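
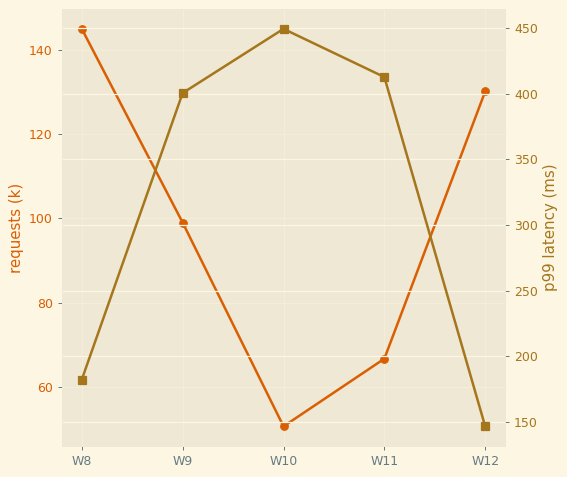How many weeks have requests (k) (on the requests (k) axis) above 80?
3

Above 80: W8, W9, W12.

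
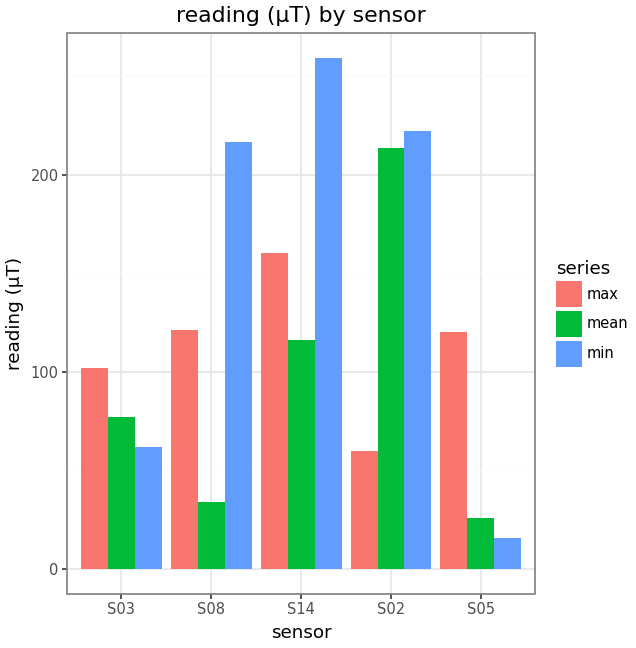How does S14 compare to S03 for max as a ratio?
≈ 1.5×

S14 ≈ 150, S03 ≈ 100; 150/100 ≈ 1.5.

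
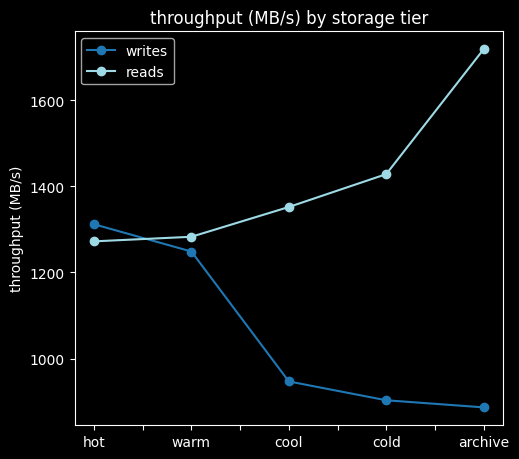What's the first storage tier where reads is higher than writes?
warm

hot: reads ≈ 1300 vs writes ≈ 1300 (not yet); warm: reads ≈ 1300 vs writes ≈ 1200 (first crossover).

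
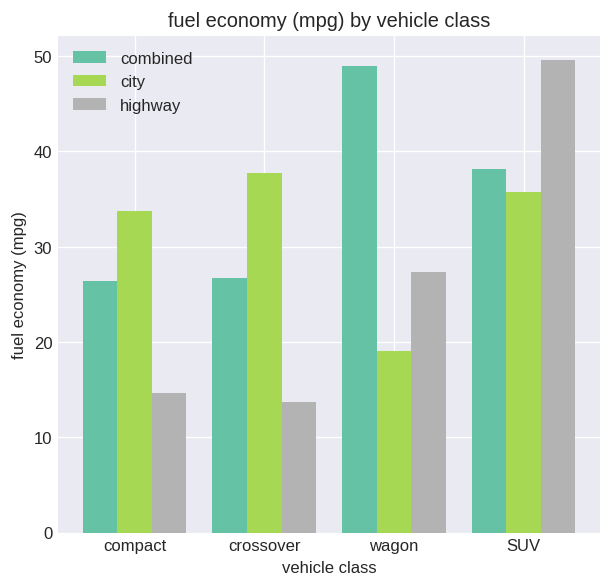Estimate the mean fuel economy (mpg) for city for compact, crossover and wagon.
(35 + 40 + 20) / 3 ≈ 32.

≈ 32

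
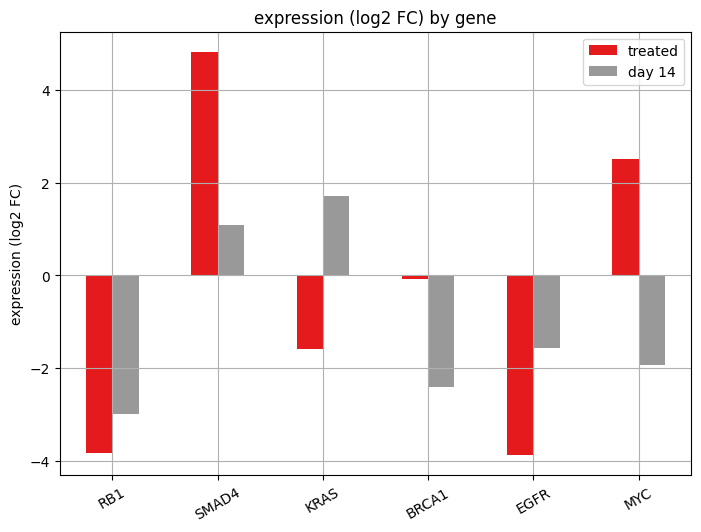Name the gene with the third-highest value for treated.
Top 4 for treated: SMAD4 ≈ 5, MYC ≈ 3, BRCA1 ≈ 0, KRAS ≈ -2.

BRCA1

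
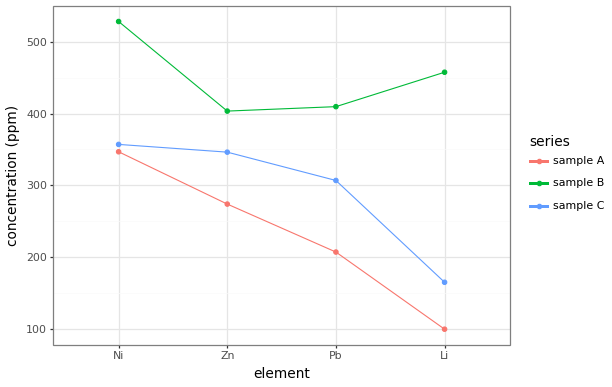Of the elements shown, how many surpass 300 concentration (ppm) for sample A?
Above 300: Ni.

1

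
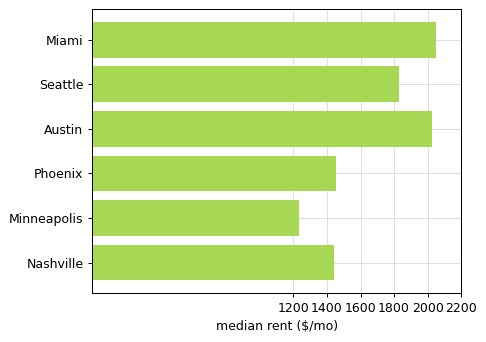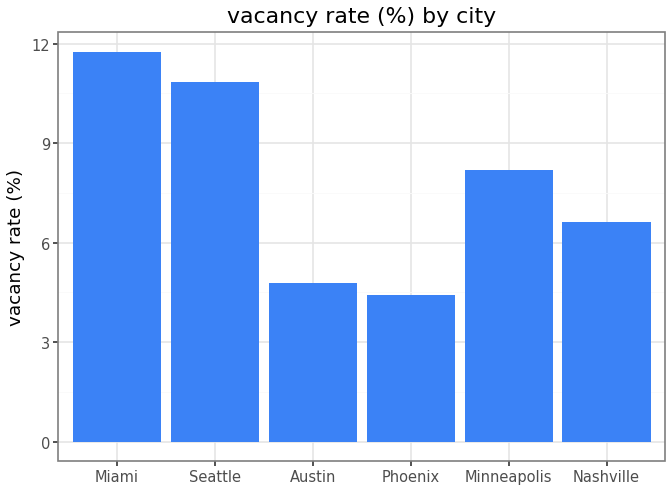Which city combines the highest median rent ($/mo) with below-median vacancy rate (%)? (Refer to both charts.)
Chart 2 median vacancy rate (%) ≈ 8; below-median cities: Austin, Phoenix, Nashville. Among those, Austin has the highest median rent ($/mo) (≈ 2000).

Austin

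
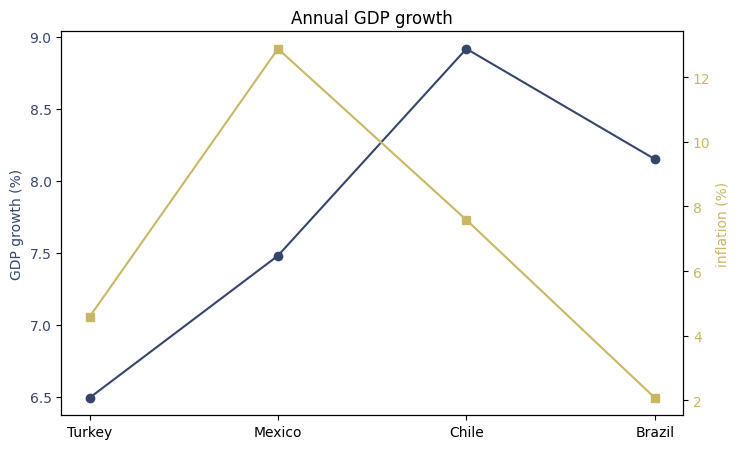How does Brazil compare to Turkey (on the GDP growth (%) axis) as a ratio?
Brazil ≈ 8.0, Turkey ≈ 6.5; 8.0/6.5 ≈ 1.23.

≈ 1.23×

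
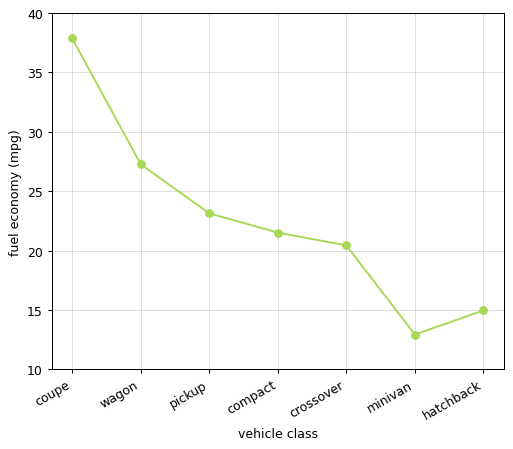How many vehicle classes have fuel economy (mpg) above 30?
Above 30: coupe.

1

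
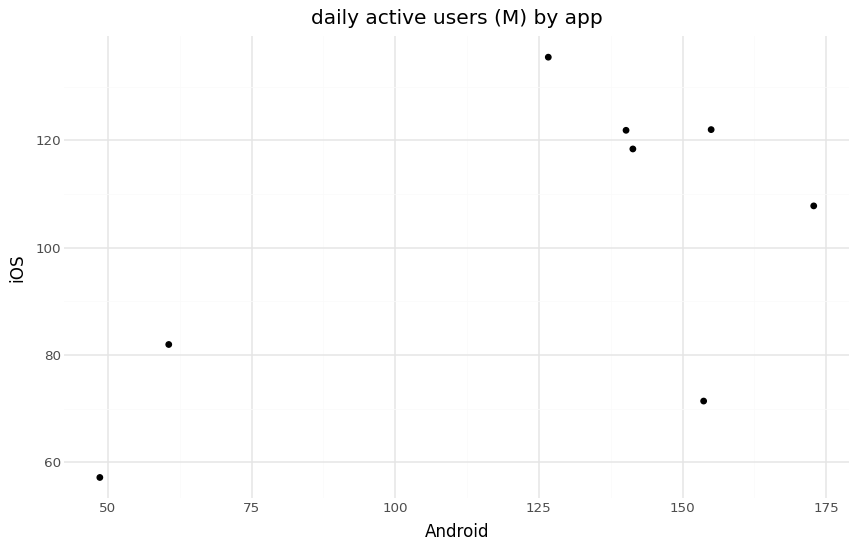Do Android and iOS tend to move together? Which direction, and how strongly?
positive, moderate

Points are positively correlated; moderate (|r| ≈ 0.6).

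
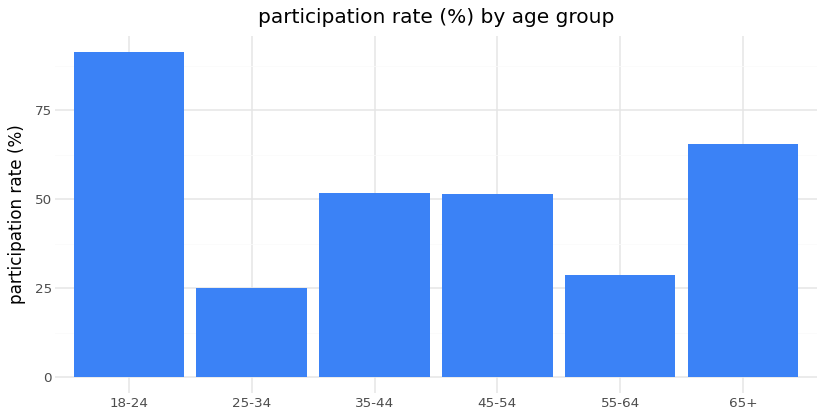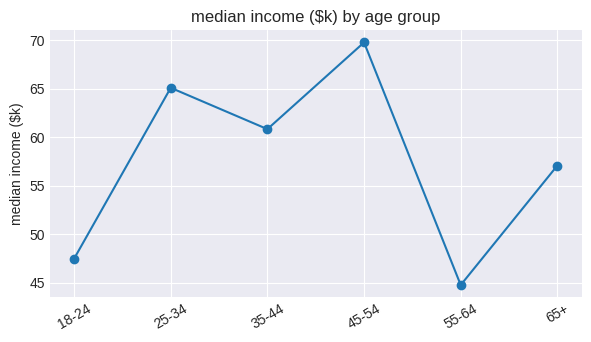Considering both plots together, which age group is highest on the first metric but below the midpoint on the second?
18-24

Chart 2 median median income ($k) ≈ 60; below-median age groups: 18-24, 55-64, 65+. Among those, 18-24 has the highest participation rate (%) (≈ 90).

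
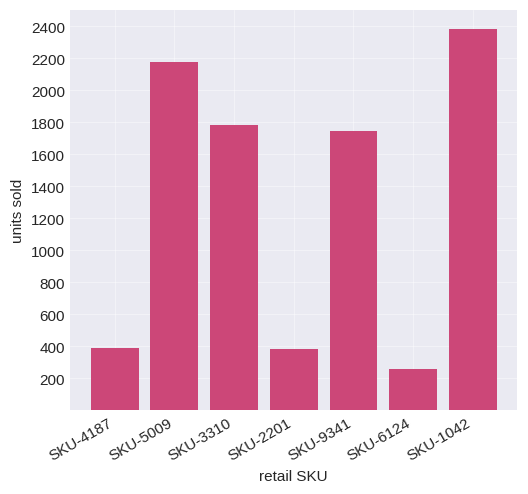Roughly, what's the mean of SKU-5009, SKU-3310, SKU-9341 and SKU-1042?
(2200 + 1800 + 1800 + 2400) / 4 ≈ 2050.

≈ 2050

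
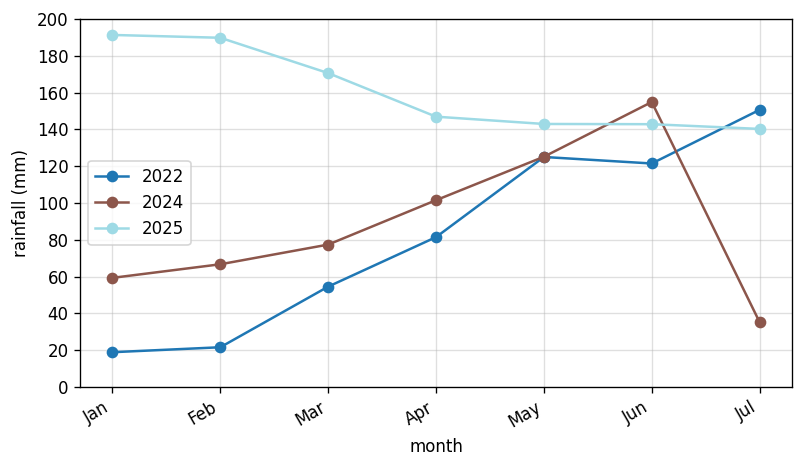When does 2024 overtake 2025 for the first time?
May: 2024 ≈ 120 vs 2025 ≈ 140 (not yet); Jun: 2024 ≈ 160 vs 2025 ≈ 140 (first crossover).

Jun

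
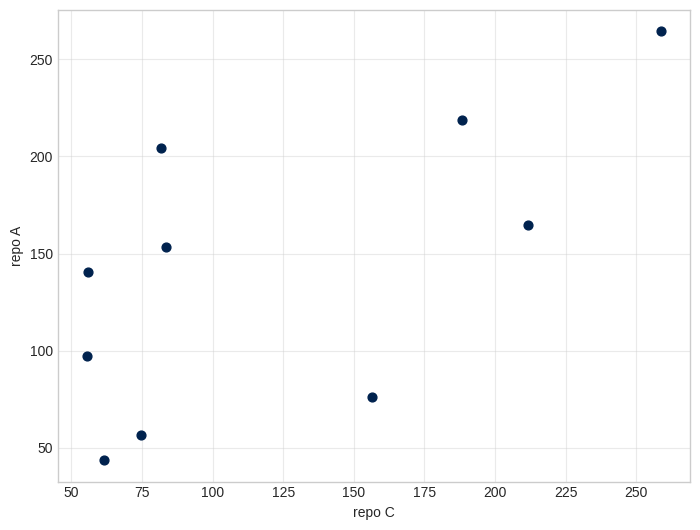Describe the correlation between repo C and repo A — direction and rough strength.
Points are positively correlated; moderate (|r| ≈ 0.6).

positive, moderate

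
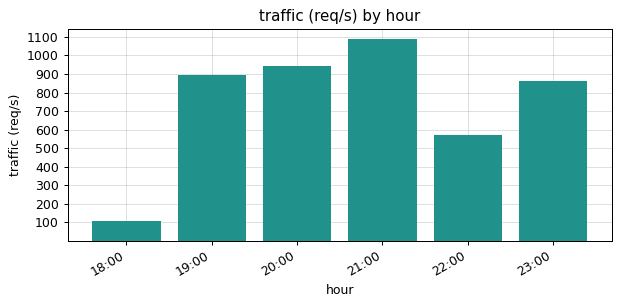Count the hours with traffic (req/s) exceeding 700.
4

Above 700: 19:00, 20:00, 21:00, 23:00.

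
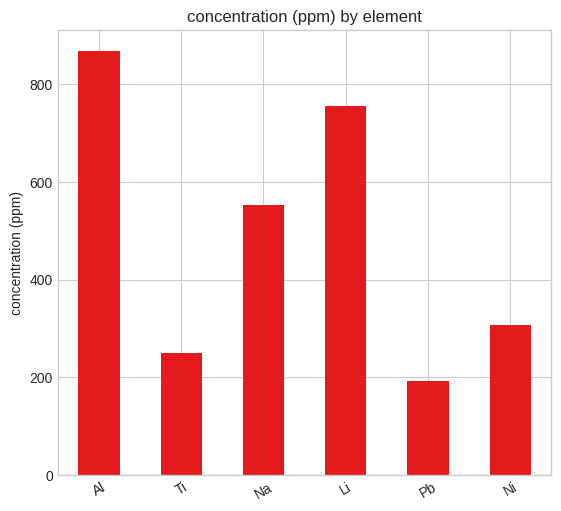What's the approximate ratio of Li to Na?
≈ 1.33×

Li ≈ 800, Na ≈ 600; 800/600 ≈ 1.33.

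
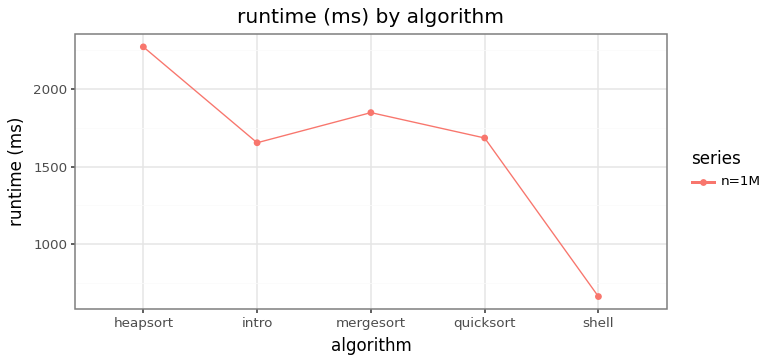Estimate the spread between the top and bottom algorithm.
≈ 1600

Max heapsort ≈ 2200, min shell ≈ 600; range ≈ 1600.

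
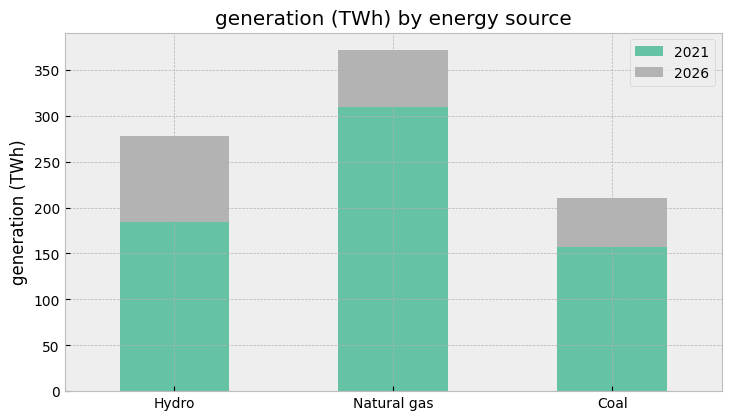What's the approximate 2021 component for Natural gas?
≈ 300

2021 top ≈ 300, bottom ≈ 0; segment ≈ 300.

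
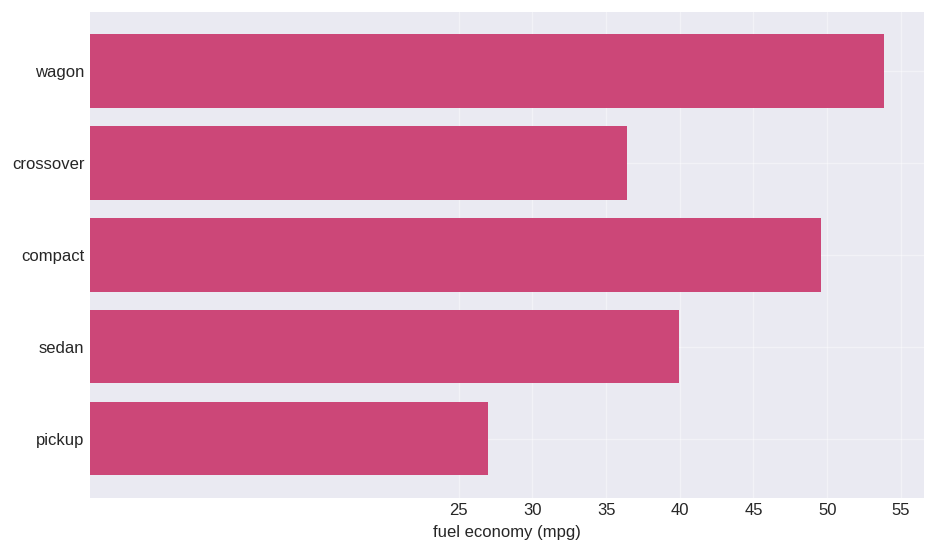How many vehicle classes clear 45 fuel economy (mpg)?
2

Above 45: wagon, compact.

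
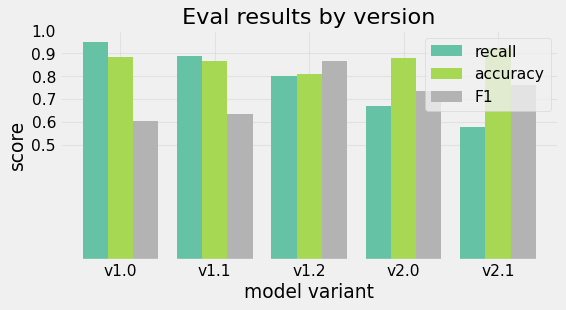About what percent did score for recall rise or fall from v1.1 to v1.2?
≈ -11.1%

v1.1 ≈ 0.9, v1.2 ≈ 0.8; (0.8 − 0.9) / 0.9 ≈ -11.1%.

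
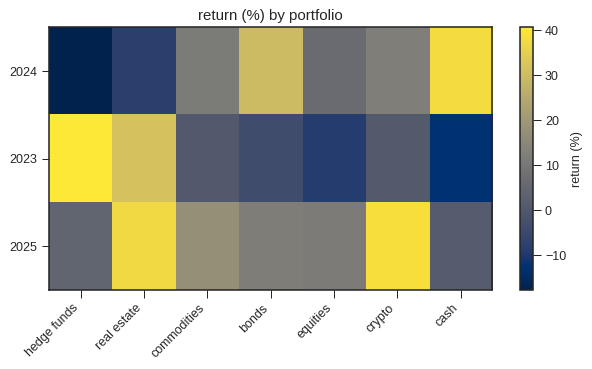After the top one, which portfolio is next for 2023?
real estate

Top 3 for 2023: hedge funds ≈ 40, real estate ≈ 30, crypto ≈ 0.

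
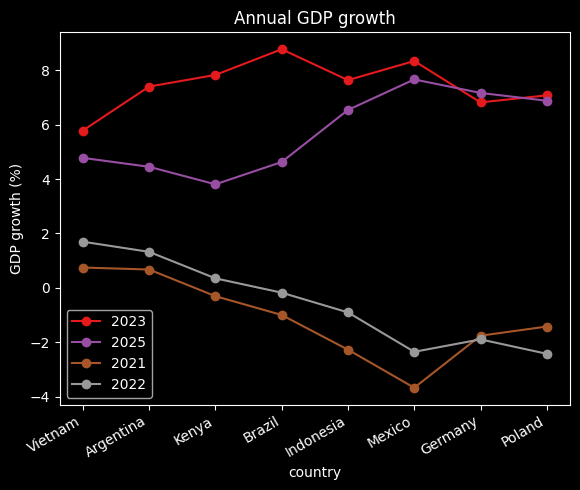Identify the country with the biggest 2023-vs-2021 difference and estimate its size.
Mexico, ≈ 12 %

Mexico: 2023 ≈ 8, 2021 ≈ -4 → gap ≈ 12. Next-largest (Indonesia) is only ≈ 10.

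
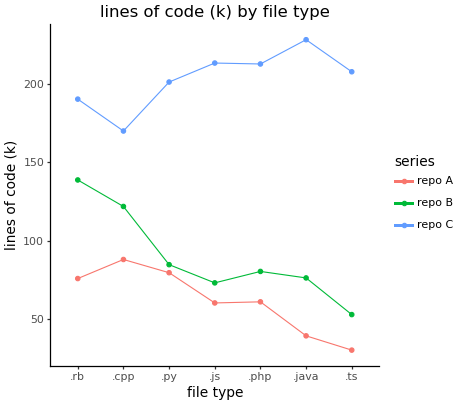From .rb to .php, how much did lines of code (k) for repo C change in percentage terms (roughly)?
≈ +10%

.rb ≈ 200, .php ≈ 220; (220 − 200) / 200 ≈ +10%.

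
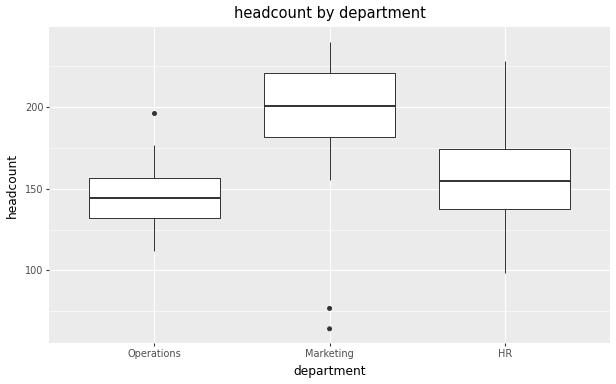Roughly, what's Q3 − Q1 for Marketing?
Q3 ≈ 220, Q1 ≈ 180; IQR ≈ 40.

≈ 40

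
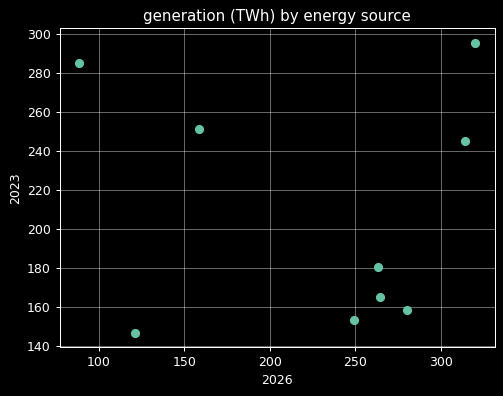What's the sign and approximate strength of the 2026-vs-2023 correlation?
Points are roughly uncorrelated; weak (|r| ≈ 0.1).

no clear correlation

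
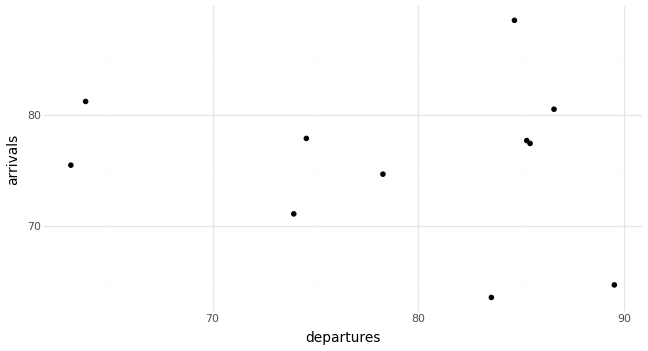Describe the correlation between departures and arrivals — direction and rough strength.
Points are roughly uncorrelated; weak (|r| ≈ 0.2).

no clear correlation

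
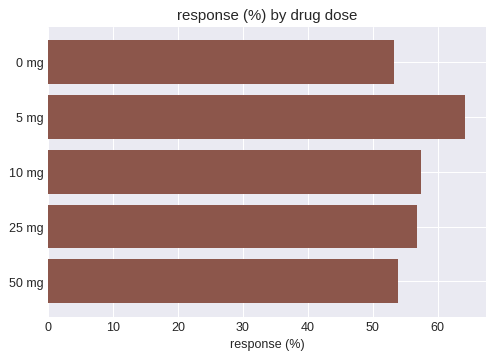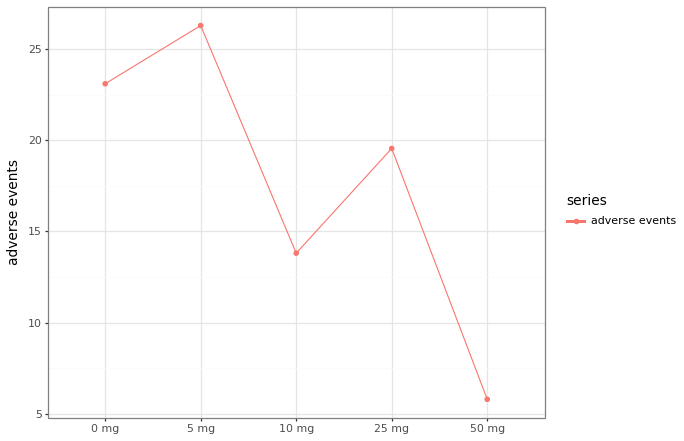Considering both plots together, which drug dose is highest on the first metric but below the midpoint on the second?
Chart 2 median adverse events ≈ 20; below-median drug doses: 10 mg, 50 mg. Among those, 10 mg has the highest response (%) (≈ 60).

10 mg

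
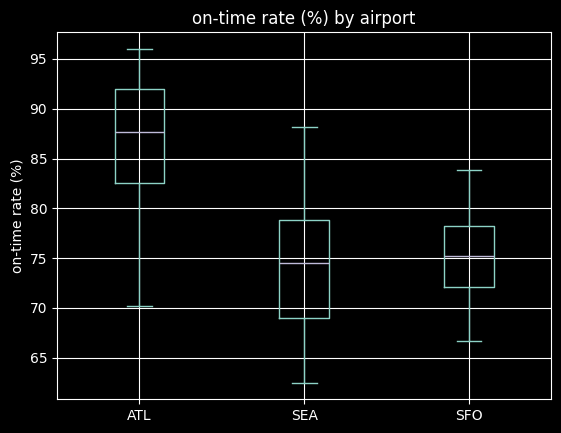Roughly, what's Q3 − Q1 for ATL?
Q3 ≈ 92, Q1 ≈ 83; IQR ≈ 9.

≈ 9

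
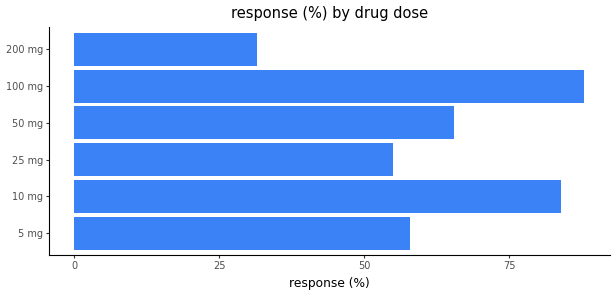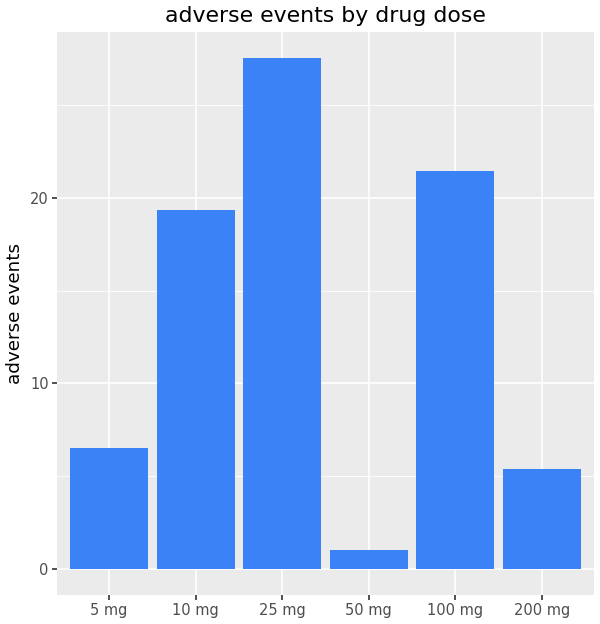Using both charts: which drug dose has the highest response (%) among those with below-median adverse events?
Chart 2 median adverse events ≈ 15; below-median drug doses: 5 mg, 50 mg, 200 mg. Among those, 50 mg has the highest response (%) (≈ 70).

50 mg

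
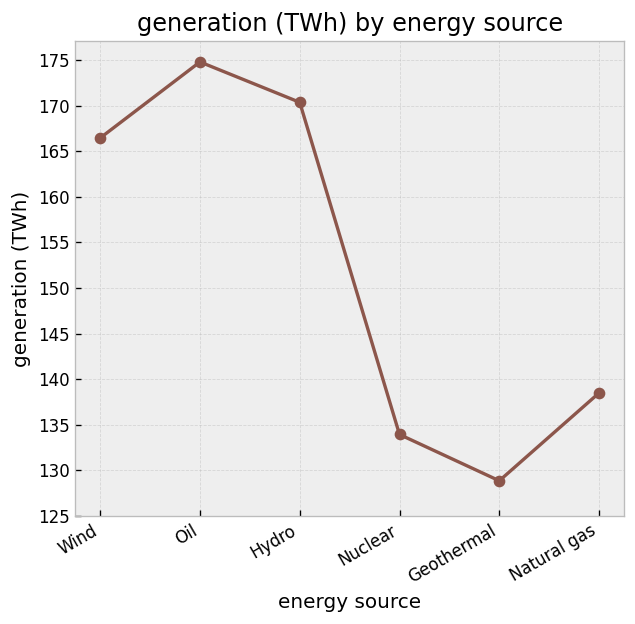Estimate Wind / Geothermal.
Wind ≈ 165, Geothermal ≈ 130; 165/130 ≈ 1.27.

≈ 1.27×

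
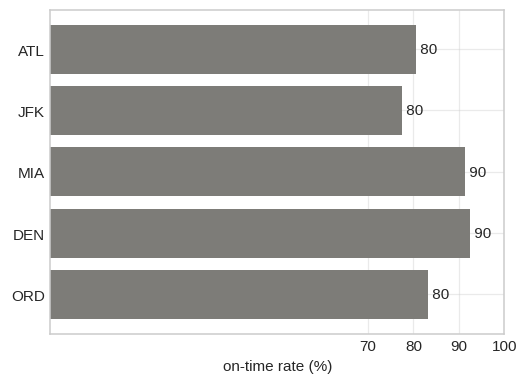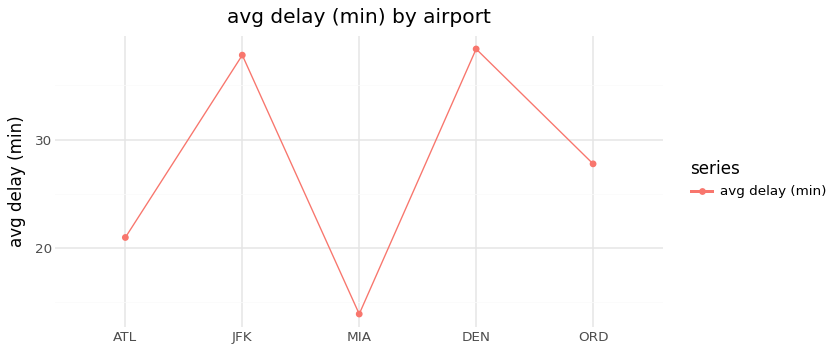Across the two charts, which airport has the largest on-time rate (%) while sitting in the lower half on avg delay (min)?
Chart 2 median avg delay (min) ≈ 30; below-median airports: ATL, MIA. Among those, MIA has the highest on-time rate (%) (≈ 90).

MIA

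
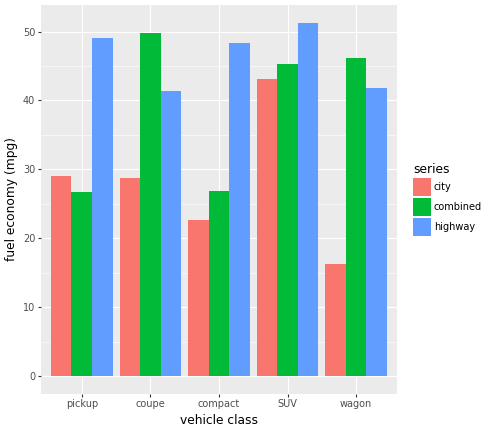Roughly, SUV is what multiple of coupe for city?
≈ 1.5×

SUV ≈ 45, coupe ≈ 30; 45/30 ≈ 1.5.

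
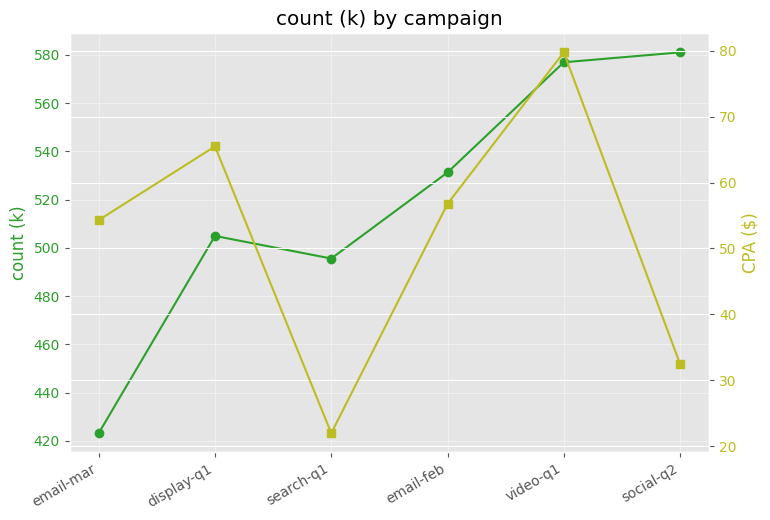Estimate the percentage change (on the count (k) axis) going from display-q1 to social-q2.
≈ +16%

display-q1 ≈ 500, social-q2 ≈ 580; (580 − 500) / 500 ≈ +16%.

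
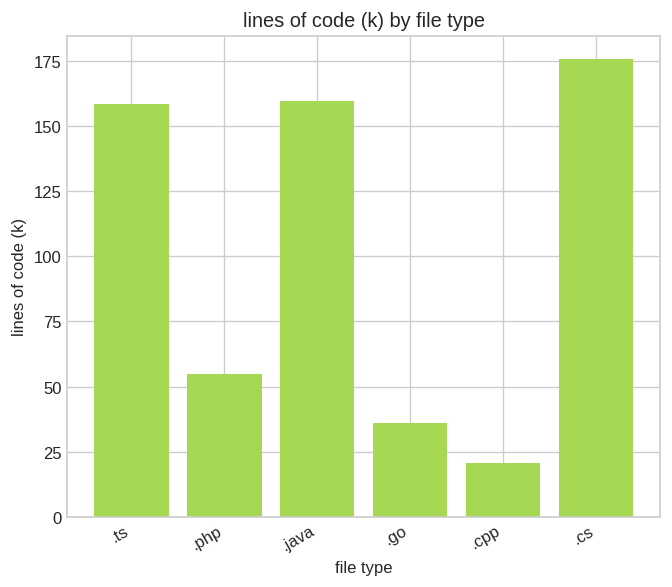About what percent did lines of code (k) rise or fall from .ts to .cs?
.ts ≈ 160, .cs ≈ 180; (180 − 160) / 160 ≈ +12.5%.

≈ +12.5%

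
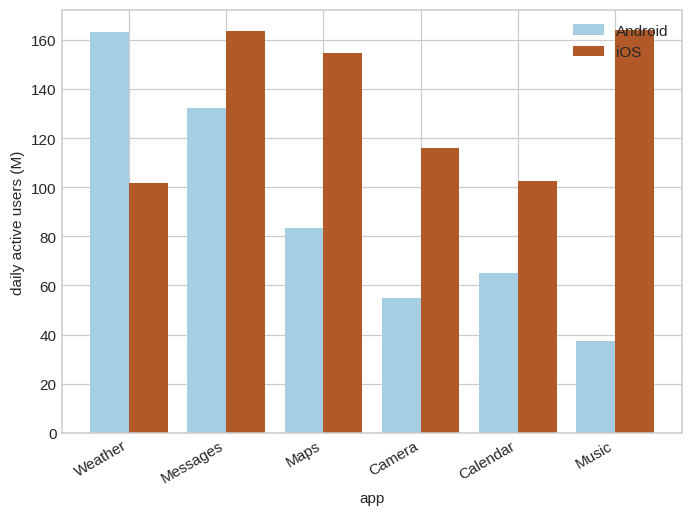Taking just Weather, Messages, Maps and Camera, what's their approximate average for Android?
(160 + 140 + 80 + 60) / 4 ≈ 110.

≈ 110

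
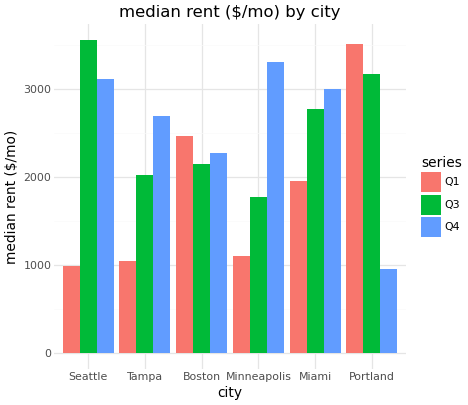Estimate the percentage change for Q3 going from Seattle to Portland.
≈ -14.3%

Seattle ≈ 3500, Portland ≈ 3000; (3000 − 3500) / 3500 ≈ -14.3%.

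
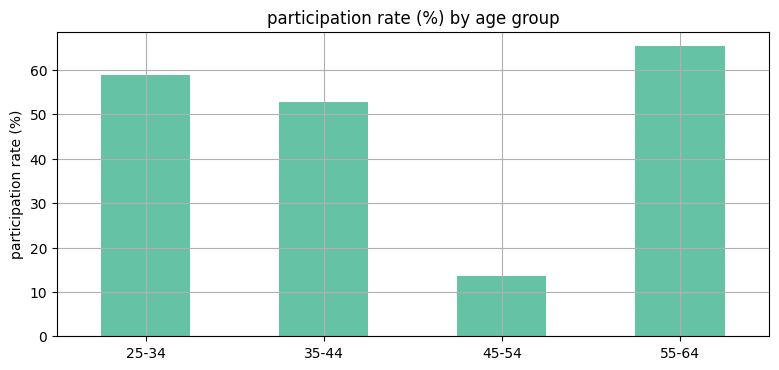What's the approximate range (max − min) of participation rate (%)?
≈ 60

Max 55-64 ≈ 70, min 45-54 ≈ 10; range ≈ 60.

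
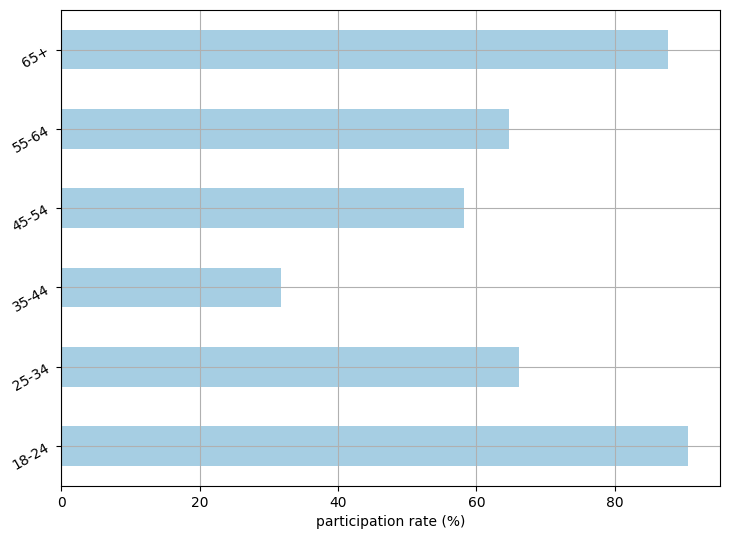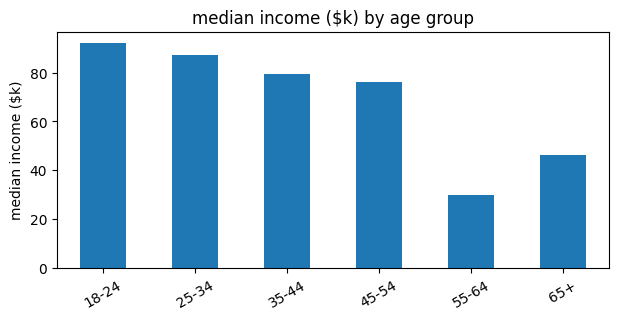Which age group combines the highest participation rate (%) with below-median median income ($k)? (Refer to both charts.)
65+

Chart 2 median median income ($k) ≈ 80; below-median age groups: 45-54, 55-64, 65+. Among those, 65+ has the highest participation rate (%) (≈ 90).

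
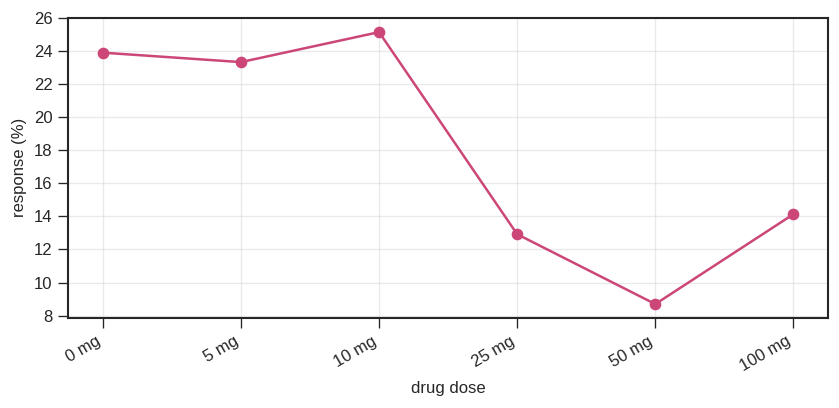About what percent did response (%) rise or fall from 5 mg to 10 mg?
≈ +8.3%

5 mg ≈ 24, 10 mg ≈ 26; (26 − 24) / 24 ≈ +8.3%.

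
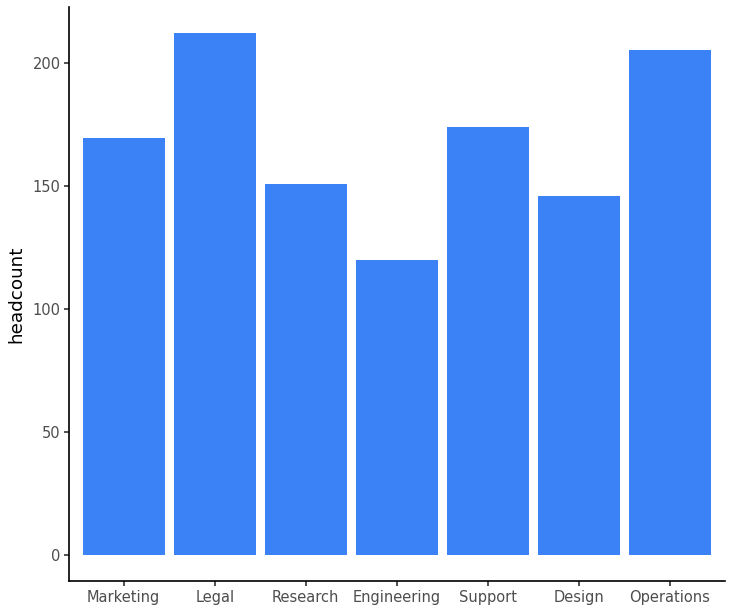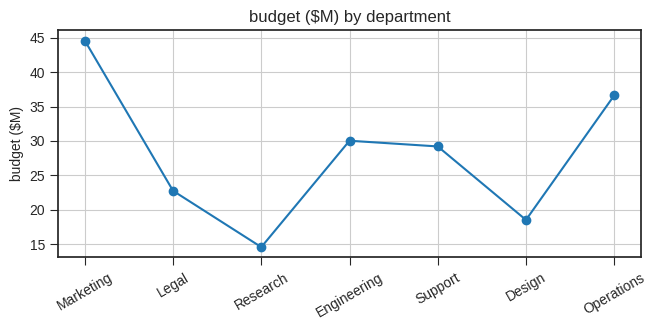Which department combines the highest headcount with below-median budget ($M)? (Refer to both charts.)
Legal

Chart 2 median budget ($M) ≈ 30; below-median departments: Legal, Research, Design. Among those, Legal has the highest headcount (≈ 220).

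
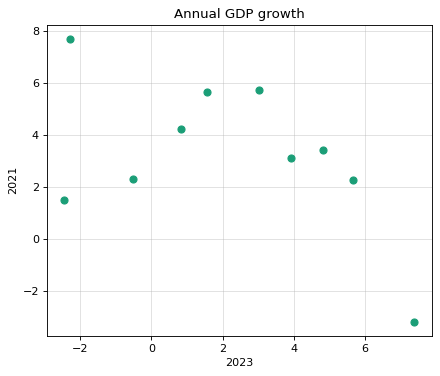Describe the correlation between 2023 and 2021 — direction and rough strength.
negative, moderate

Points are negatively correlated; moderate (|r| ≈ 0.5).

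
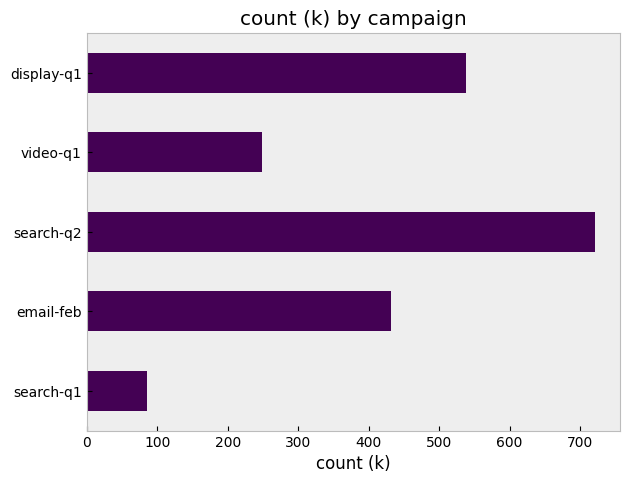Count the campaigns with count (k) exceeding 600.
Above 600: search-q2.

1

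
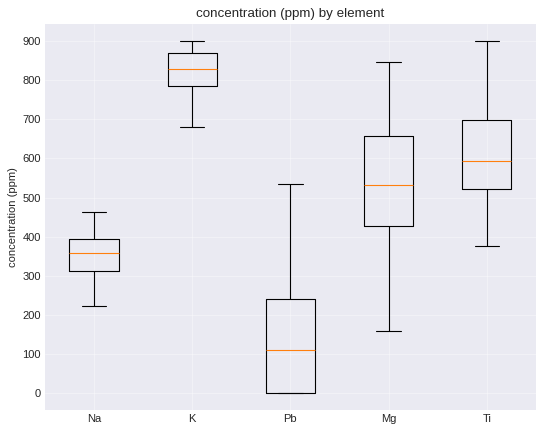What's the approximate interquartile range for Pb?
Q3 ≈ 200, Q1 ≈ 0; IQR ≈ 200.

≈ 200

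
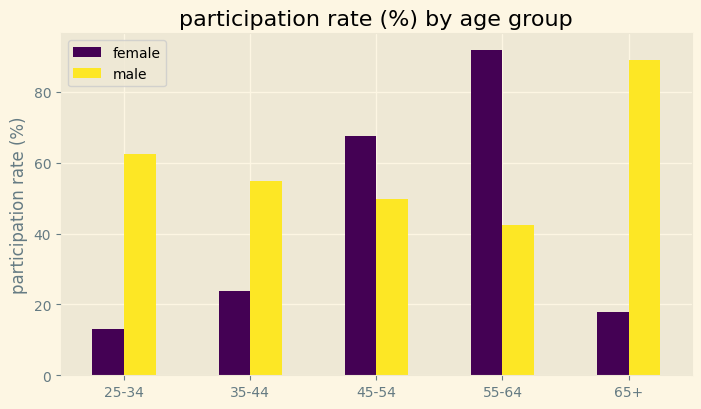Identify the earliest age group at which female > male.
35-44: female ≈ 20 vs male ≈ 50 (not yet); 45-54: female ≈ 70 vs male ≈ 50 (first crossover).

45-54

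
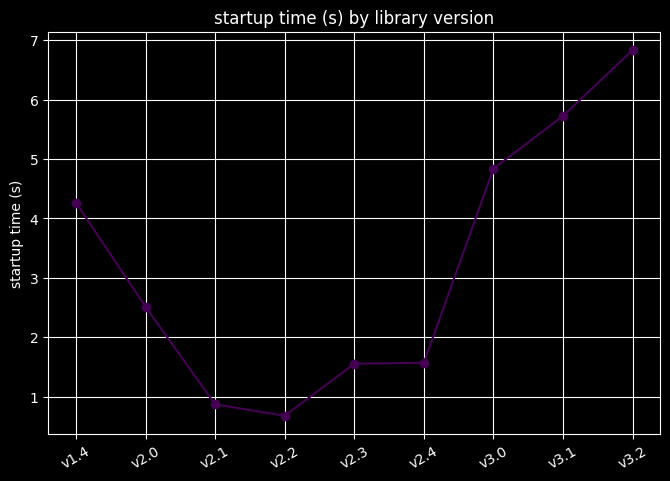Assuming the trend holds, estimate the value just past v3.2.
≈ 8

Last three: 5, 6, 7 → slope ≈ 1/step → next ≈ 8.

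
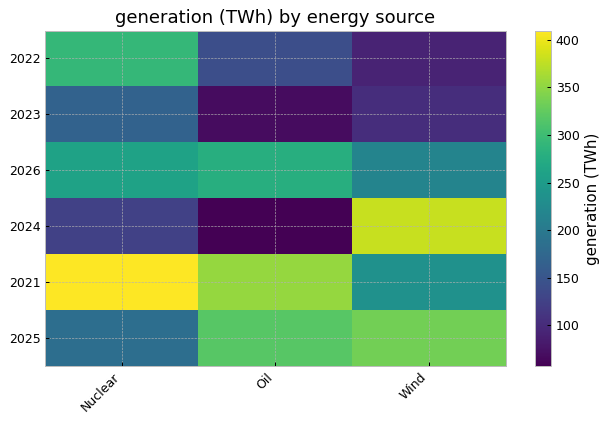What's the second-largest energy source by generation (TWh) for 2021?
Oil

Top 3 for 2021: Nuclear ≈ 400, Oil ≈ 350, Wind ≈ 250.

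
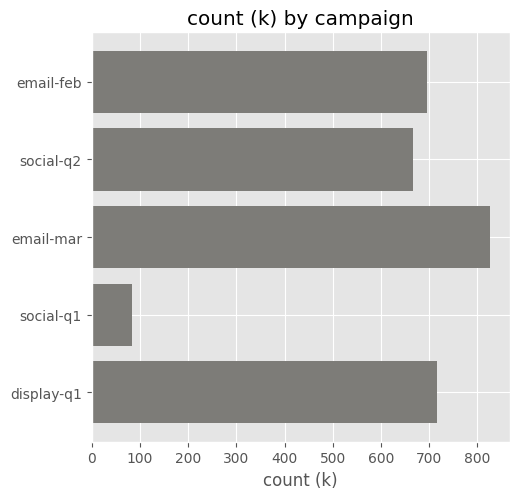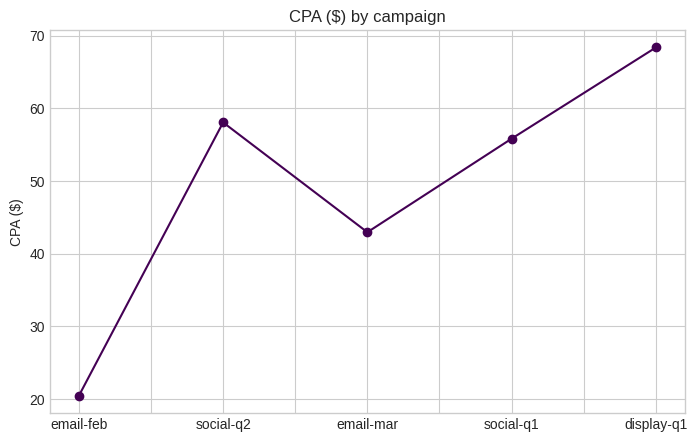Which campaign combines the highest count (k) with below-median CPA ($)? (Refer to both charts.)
email-mar

Chart 2 median CPA ($) ≈ 60; below-median campaigns: email-feb, email-mar. Among those, email-mar has the highest count (k) (≈ 800).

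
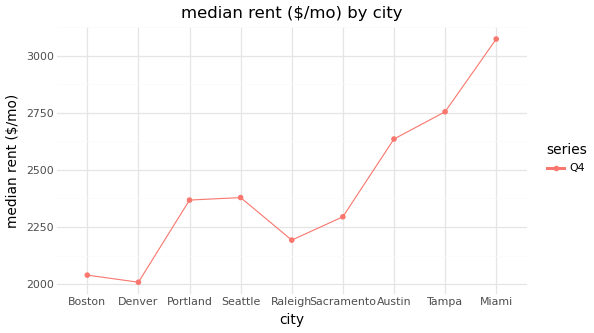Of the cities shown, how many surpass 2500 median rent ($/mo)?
3

Above 2500: Austin, Tampa, Miami.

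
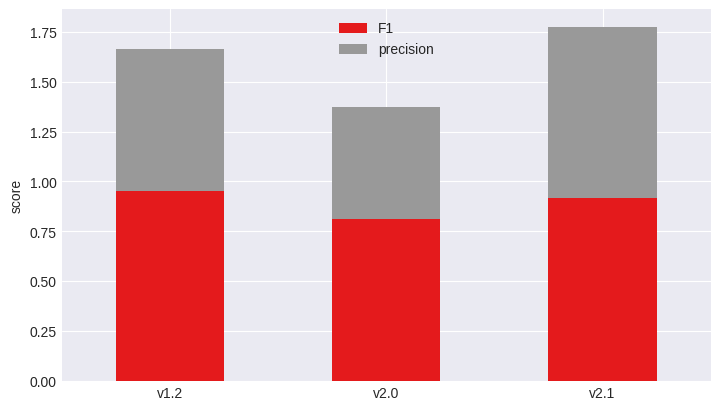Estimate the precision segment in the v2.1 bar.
≈ 0.8

precision top ≈ 1.8, bottom ≈ 1.0; segment ≈ 0.8.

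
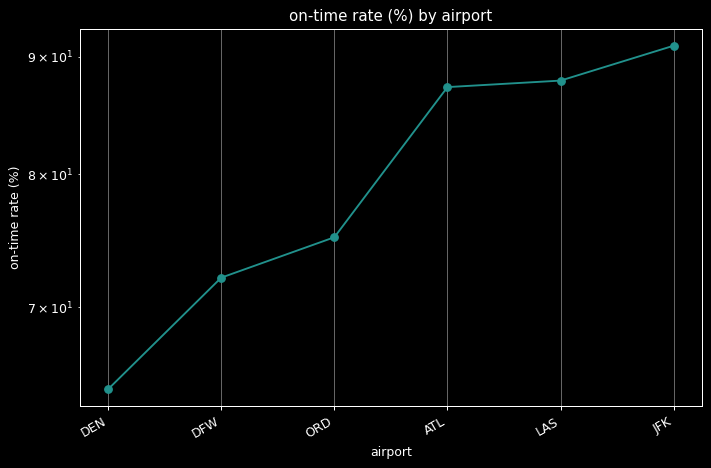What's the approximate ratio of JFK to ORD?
≈ 1.2×

JFK ≈ 90, ORD ≈ 75; 90/75 ≈ 1.2.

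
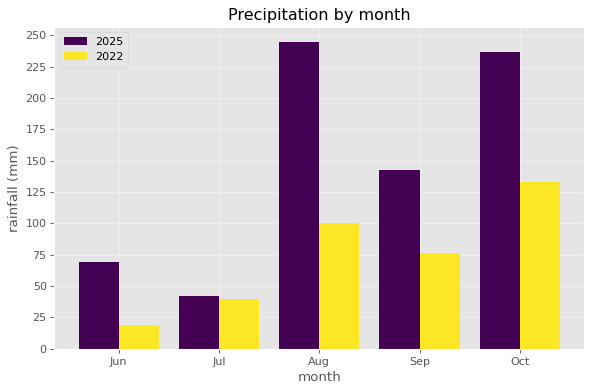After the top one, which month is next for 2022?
Aug

Top 3 for 2022: Oct ≈ 125, Aug ≈ 100, Sep ≈ 75.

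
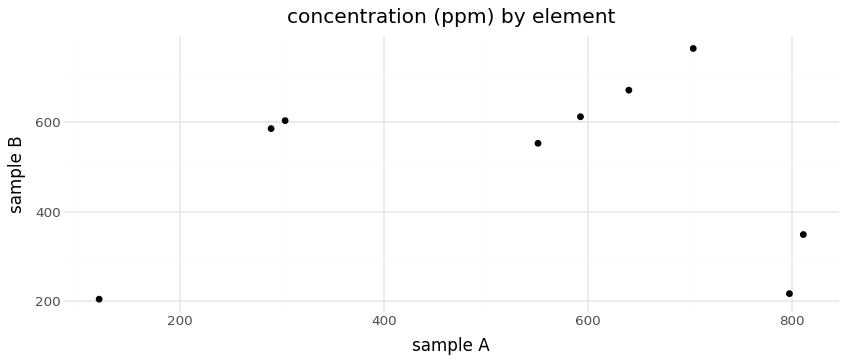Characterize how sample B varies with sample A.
no clear correlation

Points are roughly uncorrelated; weak (|r| ≈ 0.1).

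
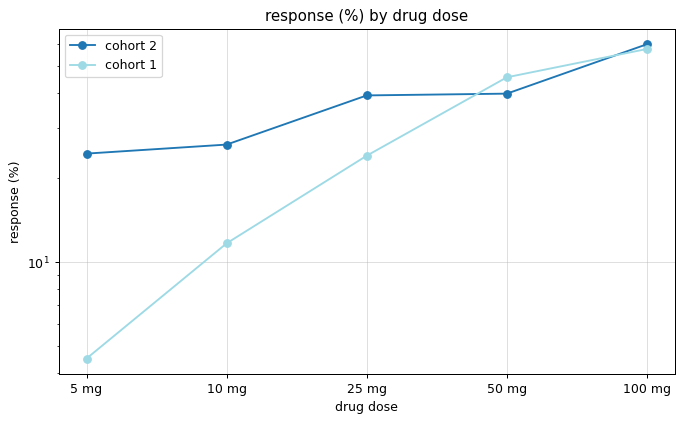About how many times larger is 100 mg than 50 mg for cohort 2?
≈ 1.5×

100 mg ≈ 60, 50 mg ≈ 40; 60/40 ≈ 1.5.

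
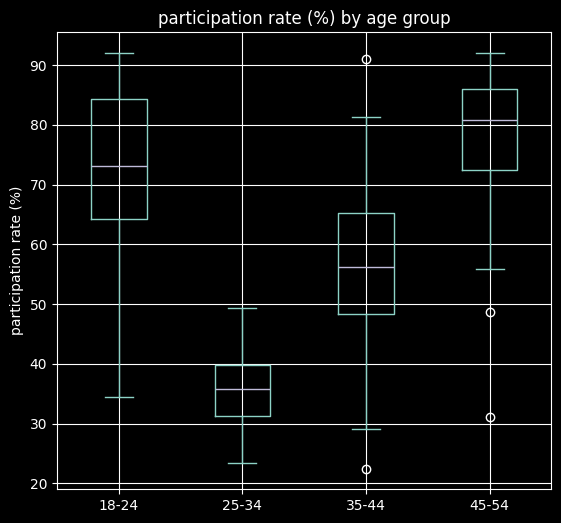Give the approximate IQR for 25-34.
Q3 ≈ 40, Q1 ≈ 30; IQR ≈ 10.

≈ 10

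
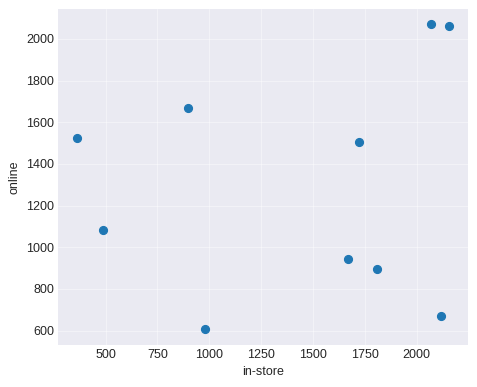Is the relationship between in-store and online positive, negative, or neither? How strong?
no clear correlation

Points are roughly uncorrelated; weak (|r| ≈ 0.2).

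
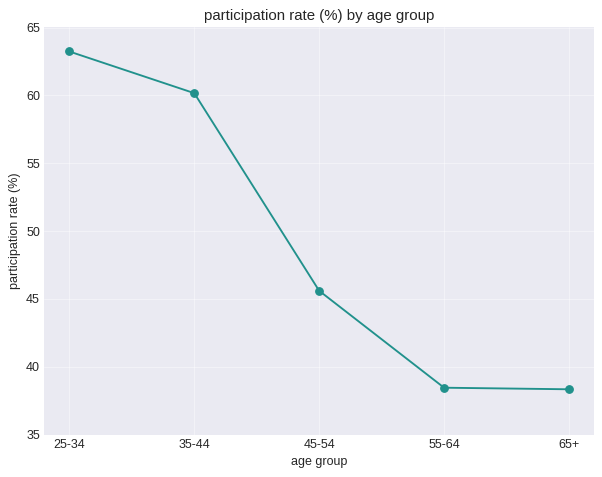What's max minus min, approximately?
≈ 25

Max 25-34 ≈ 65, min 65+ ≈ 40; range ≈ 25.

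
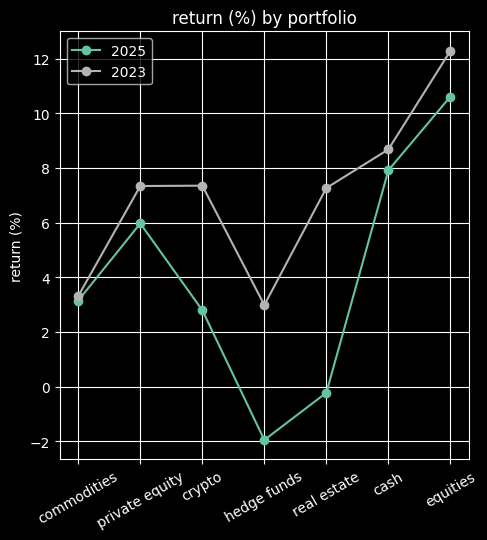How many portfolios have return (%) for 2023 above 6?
5

Above 6: private equity, crypto, real estate, cash, equities.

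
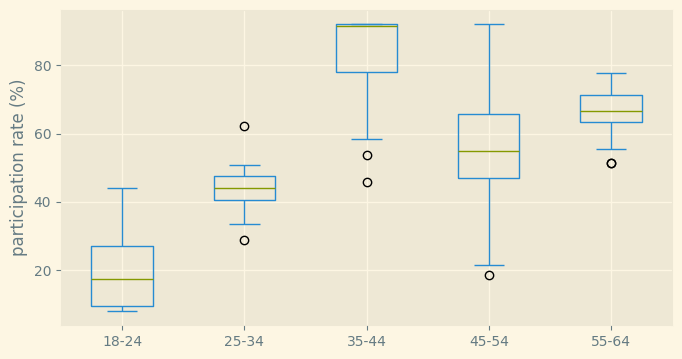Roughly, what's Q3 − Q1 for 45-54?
≈ 20

Q3 ≈ 70, Q1 ≈ 50; IQR ≈ 20.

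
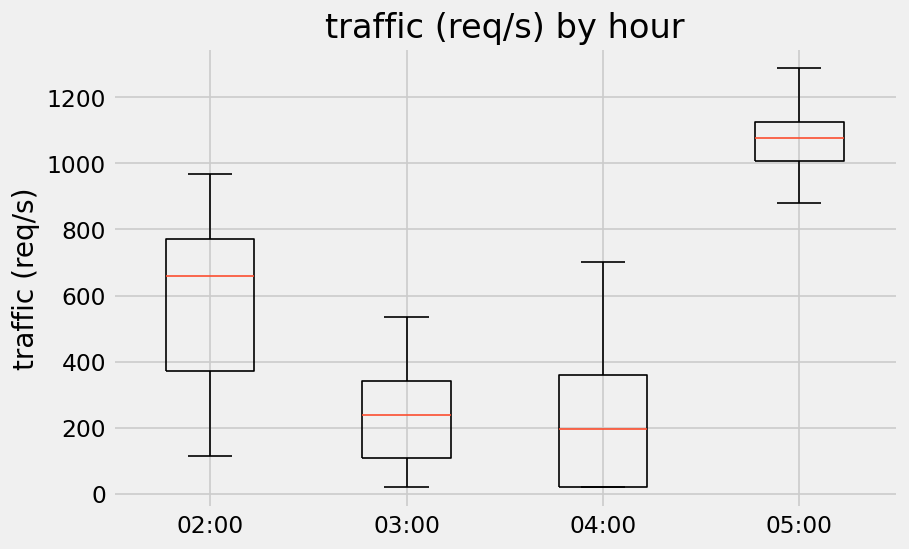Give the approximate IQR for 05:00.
Q3 ≈ 1100, Q1 ≈ 1000; IQR ≈ 100.

≈ 100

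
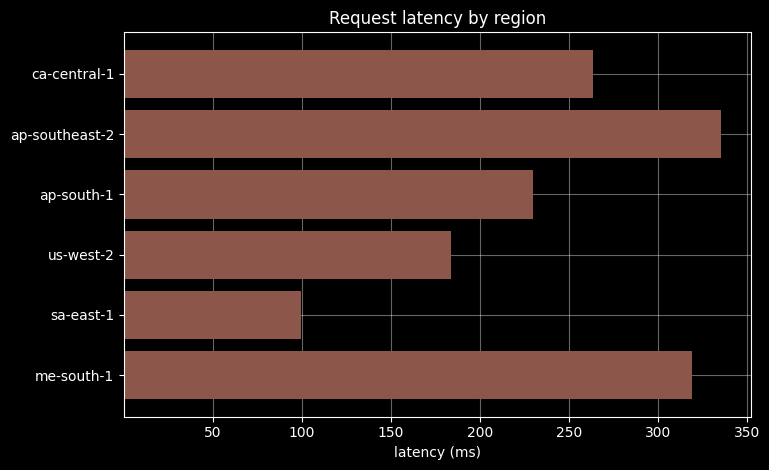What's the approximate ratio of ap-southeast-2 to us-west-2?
≈ 1.75×

ap-southeast-2 ≈ 350, us-west-2 ≈ 200; 350/200 ≈ 1.75.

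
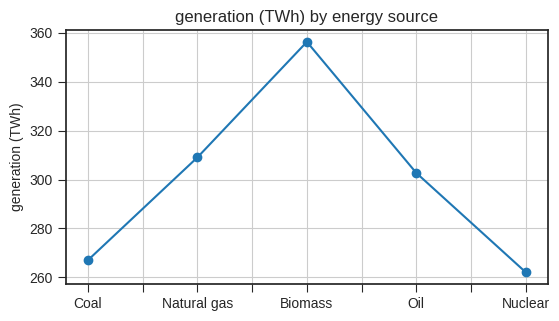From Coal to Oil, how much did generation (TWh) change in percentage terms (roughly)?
≈ +11.1%

Coal ≈ 270, Oil ≈ 300; (300 − 270) / 270 ≈ +11.1%.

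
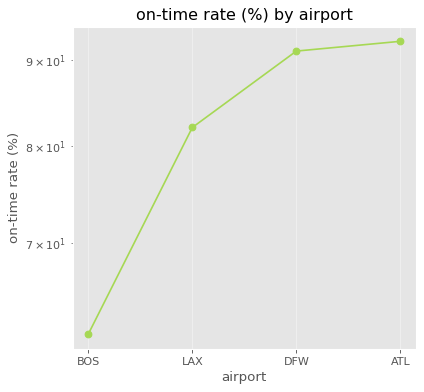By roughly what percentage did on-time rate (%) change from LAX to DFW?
≈ +12.5%

LAX ≈ 80, DFW ≈ 90; (90 − 80) / 80 ≈ +12.5%.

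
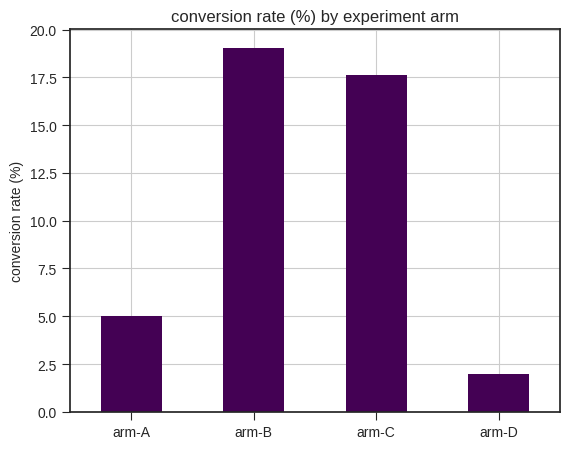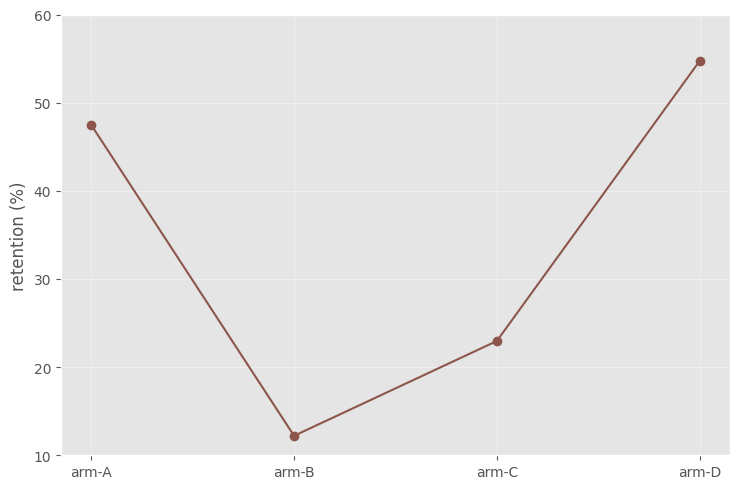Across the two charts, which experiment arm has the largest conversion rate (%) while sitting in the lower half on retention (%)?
arm-B

Chart 2 median retention (%) ≈ 40; below-median experiment arms: arm-B, arm-C. Among those, arm-B has the highest conversion rate (%) (≈ 20).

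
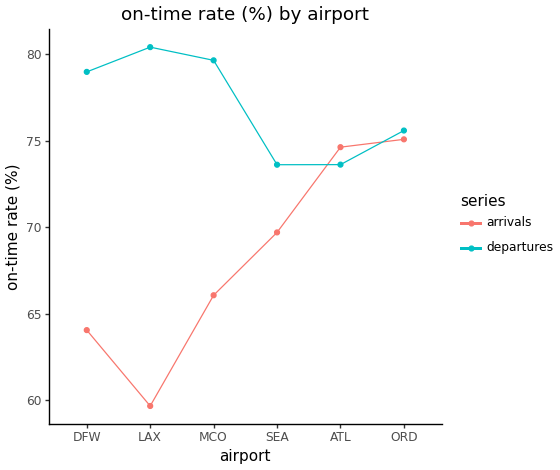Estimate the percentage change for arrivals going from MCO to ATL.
MCO ≈ 66, ATL ≈ 74; (74 − 66) / 66 ≈ +12.1%.

≈ +12.1%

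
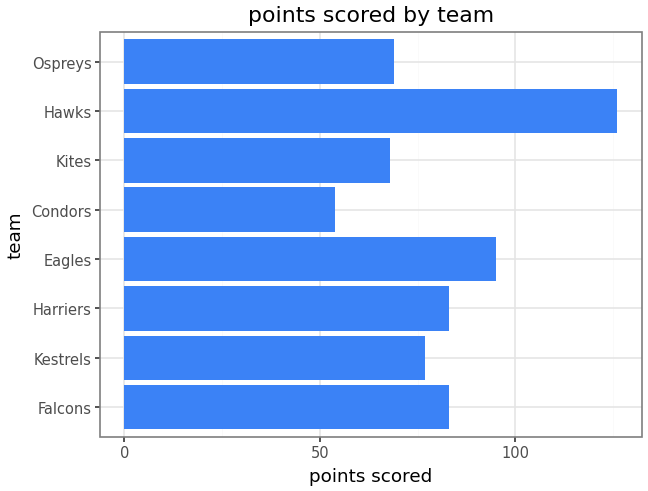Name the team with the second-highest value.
Top 3: Hawks ≈ 120, Eagles ≈ 100, Harriers ≈ 80.

Eagles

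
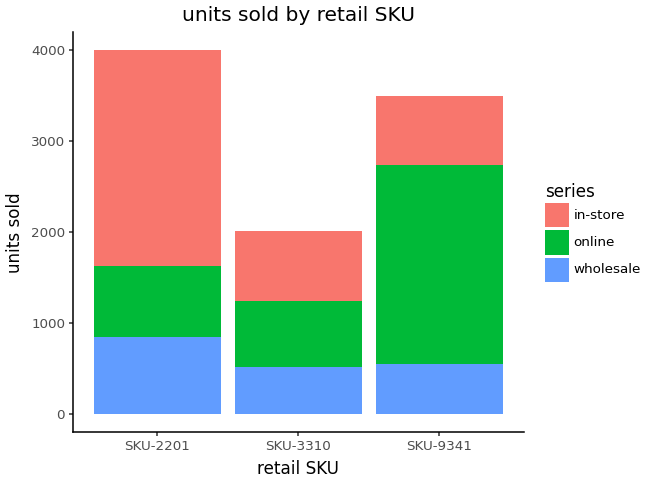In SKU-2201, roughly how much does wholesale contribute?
wholesale top ≈ 1000, bottom ≈ 0; segment ≈ 1000.

≈ 1000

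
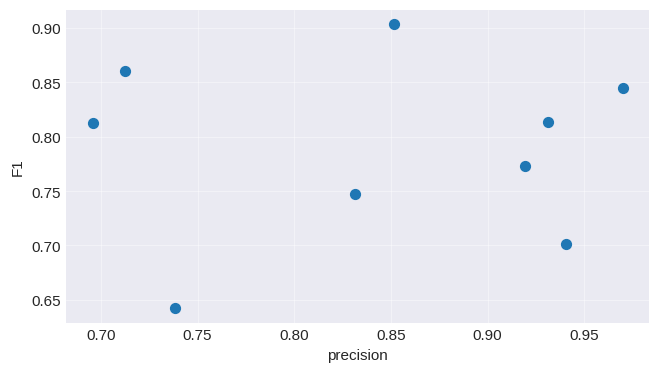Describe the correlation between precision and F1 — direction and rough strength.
no clear correlation

Points are roughly uncorrelated; weak (|r| ≈ 0.1).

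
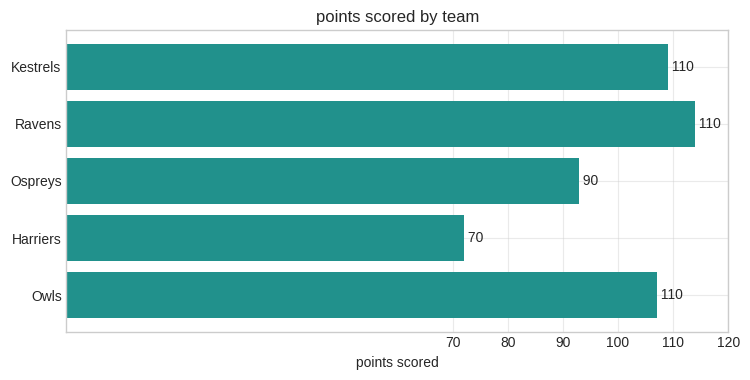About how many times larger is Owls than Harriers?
≈ 1.57×

Owls ≈ 110, Harriers ≈ 70; 110/70 ≈ 1.57.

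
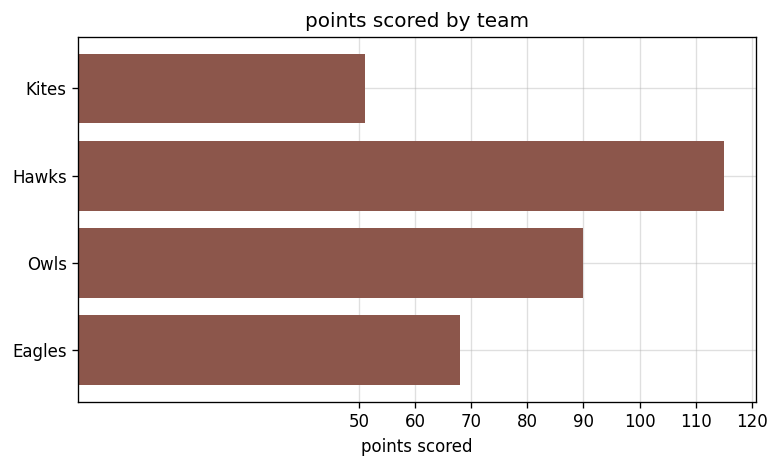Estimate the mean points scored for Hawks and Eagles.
≈ 95

(120 + 70) / 2 ≈ 95.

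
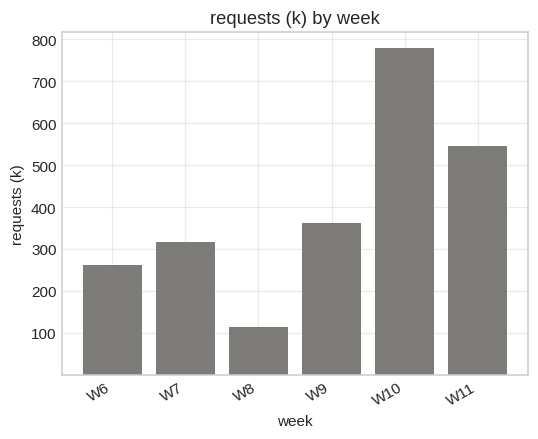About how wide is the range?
≈ 700

Max W10 ≈ 800, min W8 ≈ 100; range ≈ 700.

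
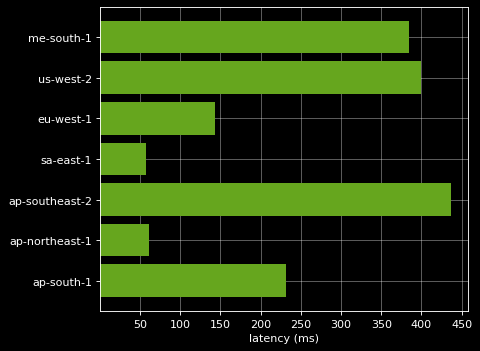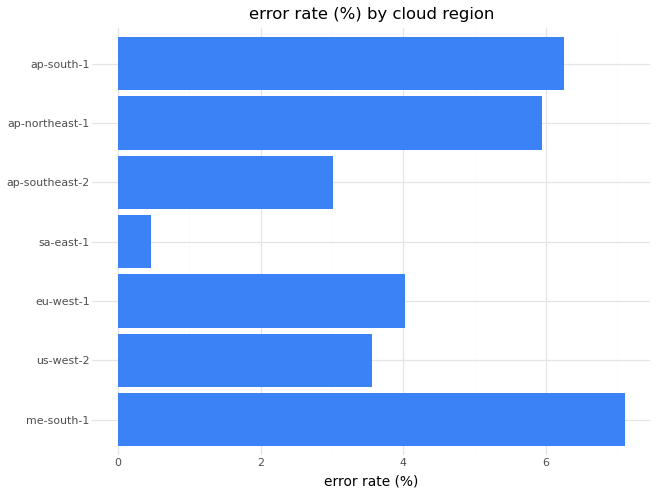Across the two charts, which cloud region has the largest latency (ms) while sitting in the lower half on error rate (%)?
Chart 2 median error rate (%) ≈ 4; below-median cloud regions: us-west-2, sa-east-1, ap-southeast-2. Among those, ap-southeast-2 has the highest latency (ms) (≈ 450).

ap-southeast-2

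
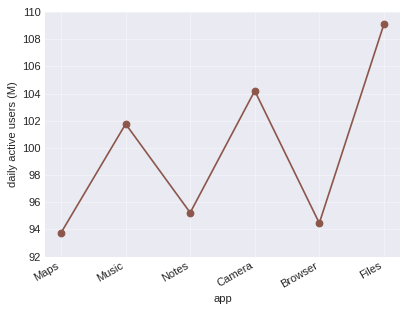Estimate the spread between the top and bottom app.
Max Files ≈ 110, min Maps ≈ 94; range ≈ 16.

≈ 16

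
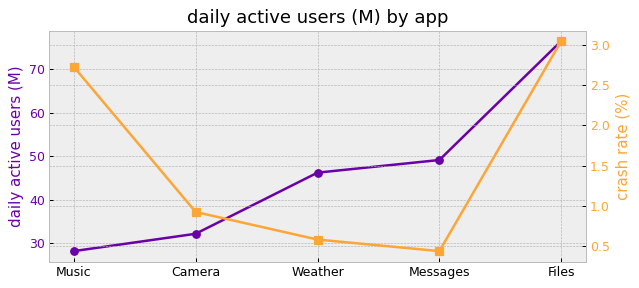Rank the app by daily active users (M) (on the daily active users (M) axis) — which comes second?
Top 3 (on the daily active users (M) axis): Files ≈ 75, Messages ≈ 50, Weather ≈ 45.

Messages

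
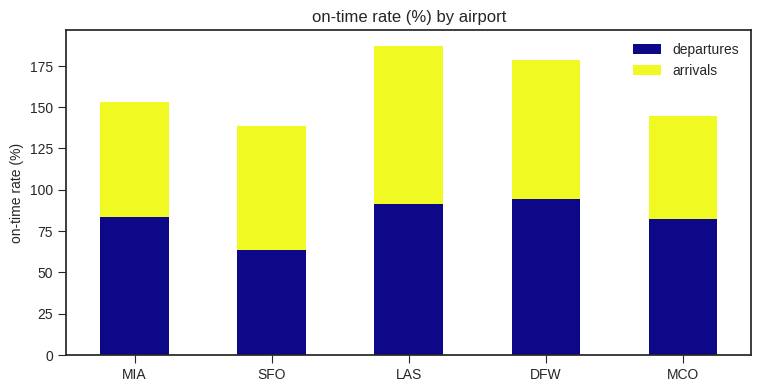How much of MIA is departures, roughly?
≈ 80

departures top ≈ 80, bottom ≈ 0; segment ≈ 80.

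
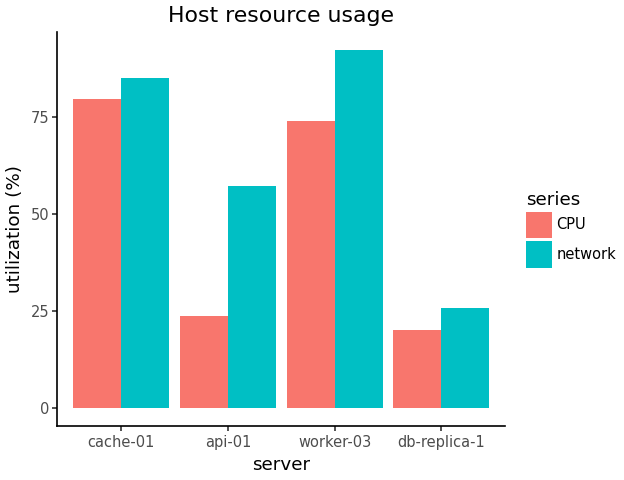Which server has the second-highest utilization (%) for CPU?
Top 3 for CPU: cache-01 ≈ 80, worker-03 ≈ 70, api-01 ≈ 20.

worker-03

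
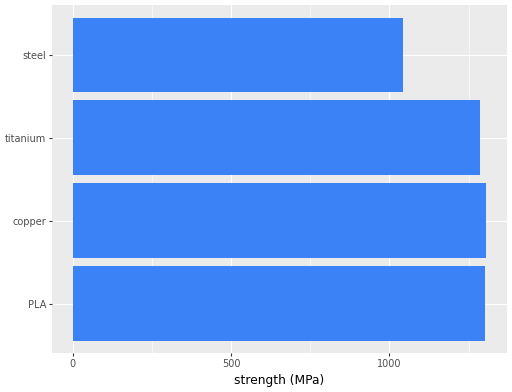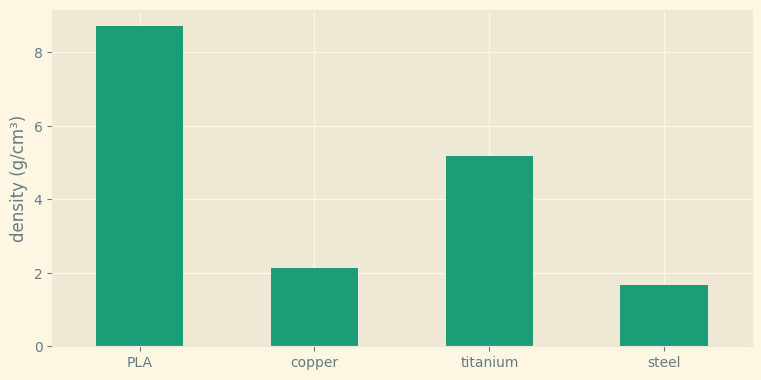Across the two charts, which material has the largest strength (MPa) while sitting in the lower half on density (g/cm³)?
copper

Chart 2 median density (g/cm³) ≈ 4; below-median materials: copper, steel. Among those, copper has the highest strength (MPa) (≈ 1400).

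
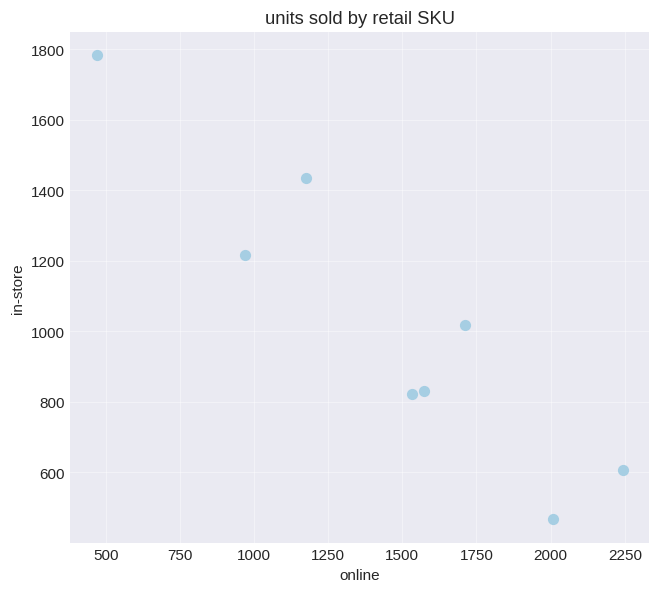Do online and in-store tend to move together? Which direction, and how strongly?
Points are negatively correlated; strong (|r| ≈ 0.9).

negative, strong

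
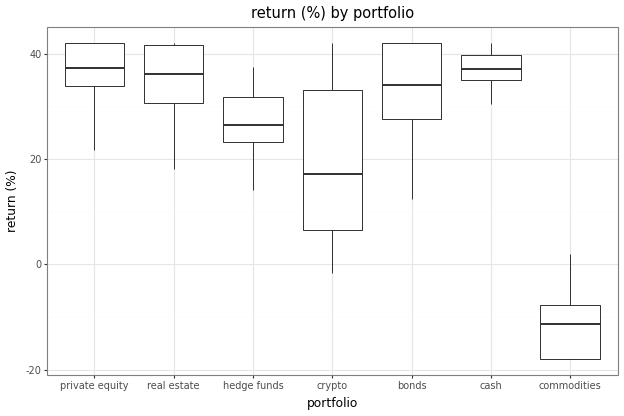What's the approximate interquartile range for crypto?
≈ 30

Q3 ≈ 35, Q1 ≈ 5; IQR ≈ 30.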